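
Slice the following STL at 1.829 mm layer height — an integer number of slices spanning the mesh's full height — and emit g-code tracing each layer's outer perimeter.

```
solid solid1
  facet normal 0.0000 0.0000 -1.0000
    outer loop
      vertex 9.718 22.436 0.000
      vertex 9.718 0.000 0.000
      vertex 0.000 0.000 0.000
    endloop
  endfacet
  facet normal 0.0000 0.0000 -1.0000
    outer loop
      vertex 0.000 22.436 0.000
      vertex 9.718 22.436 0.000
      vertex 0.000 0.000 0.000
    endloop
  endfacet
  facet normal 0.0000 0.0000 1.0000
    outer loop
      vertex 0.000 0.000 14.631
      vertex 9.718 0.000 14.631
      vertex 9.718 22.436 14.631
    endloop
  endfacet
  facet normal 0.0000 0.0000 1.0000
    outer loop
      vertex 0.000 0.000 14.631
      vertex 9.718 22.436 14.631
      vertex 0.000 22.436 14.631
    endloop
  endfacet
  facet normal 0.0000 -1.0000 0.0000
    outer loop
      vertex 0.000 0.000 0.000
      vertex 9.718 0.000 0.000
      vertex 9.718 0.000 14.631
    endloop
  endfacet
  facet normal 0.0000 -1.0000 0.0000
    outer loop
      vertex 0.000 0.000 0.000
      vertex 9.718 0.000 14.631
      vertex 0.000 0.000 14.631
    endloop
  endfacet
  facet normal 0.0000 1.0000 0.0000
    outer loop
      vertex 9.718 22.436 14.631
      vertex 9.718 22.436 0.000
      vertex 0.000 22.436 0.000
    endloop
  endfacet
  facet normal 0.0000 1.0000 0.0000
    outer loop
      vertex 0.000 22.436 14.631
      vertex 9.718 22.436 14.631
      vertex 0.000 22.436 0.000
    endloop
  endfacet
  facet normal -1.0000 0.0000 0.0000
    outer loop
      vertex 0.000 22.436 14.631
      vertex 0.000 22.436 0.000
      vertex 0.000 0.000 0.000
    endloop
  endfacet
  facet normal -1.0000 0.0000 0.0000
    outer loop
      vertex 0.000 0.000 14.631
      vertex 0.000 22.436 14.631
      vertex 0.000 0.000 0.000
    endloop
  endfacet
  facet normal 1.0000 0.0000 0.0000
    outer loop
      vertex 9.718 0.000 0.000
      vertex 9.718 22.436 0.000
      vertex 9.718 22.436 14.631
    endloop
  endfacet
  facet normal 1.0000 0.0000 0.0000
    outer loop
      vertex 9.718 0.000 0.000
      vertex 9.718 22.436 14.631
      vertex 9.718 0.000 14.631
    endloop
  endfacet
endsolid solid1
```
; perimeter-only toolpath
G21 ; units = mm
G90 ; absolute positioning
G28 ; home
; layer 1
G0 Z1.829
G0 X0.000 Y0.000
G1 X9.718 Y0.000
G1 X9.718 Y22.436
G1 X0.000 Y22.436
G1 X0.000 Y0.000
; layer 2
G0 Z3.658
G0 X0.000 Y0.000
G1 X9.718 Y0.000
G1 X9.718 Y22.436
G1 X0.000 Y22.436
G1 X0.000 Y0.000
; layer 3
G0 Z5.487
G0 X0.000 Y0.000
G1 X9.718 Y0.000
G1 X9.718 Y22.436
G1 X0.000 Y22.436
G1 X0.000 Y0.000
; layer 4
G0 Z7.316
G0 X0.000 Y0.000
G1 X9.718 Y0.000
G1 X9.718 Y22.436
G1 X0.000 Y22.436
G1 X0.000 Y0.000
; layer 5
G0 Z9.144
G0 X0.000 Y0.000
G1 X9.718 Y0.000
G1 X9.718 Y22.436
G1 X0.000 Y22.436
G1 X0.000 Y0.000
; layer 6
G0 Z10.973
G0 X0.000 Y0.000
G1 X9.718 Y0.000
G1 X9.718 Y22.436
G1 X0.000 Y22.436
G1 X0.000 Y0.000
; layer 7
G0 Z12.802
G0 X0.000 Y0.000
G1 X9.718 Y0.000
G1 X9.718 Y22.436
G1 X0.000 Y22.436
G1 X0.000 Y0.000
; layer 8
G0 Z14.631
G0 X0.000 Y0.000
G1 X9.718 Y0.000
G1 X9.718 Y22.436
G1 X0.000 Y22.436
G1 X0.000 Y0.000
M2 ; end

The solid is a rectangular box, roughly 9.72 × 22.4 mm footprint and 14.6 mm tall. Slicing at Δz = 1.829 mm — 8 equal slices spanning the solid's height, so layer i sits at z = i·h/8 — gives 8 non-empty perimeters. Each is a 4-segment closed polygon; G0 lifts to the layer z and rapids to the start vertex, then G1 traces the edges.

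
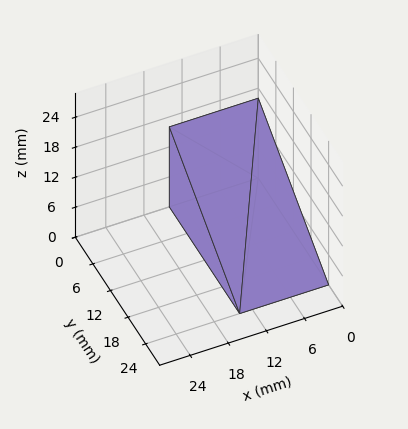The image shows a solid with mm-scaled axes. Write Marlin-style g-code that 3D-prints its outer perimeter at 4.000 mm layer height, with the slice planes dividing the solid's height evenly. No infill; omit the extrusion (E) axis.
Reading the render: the shape is a wedge (ramp): 14 × 24 mm base, rising to 16 mm along the y=0 edge and sloping linearly to z=0 at y=24 (dimensions read to the nearest mm from the axis ticks). For the g-code, the solid's height is divided into equal slices at the stated Δz and each level perimeter traced with G1 moves after a G0 lift.

; perimeter-only toolpath
G21 ; units = mm
G90 ; absolute positioning
G28 ; home
; layer 1
G0 Z4.000
G0 X0.000 Y0.000
G1 X14.000 Y0.000
G1 X14.000 Y18.000
G1 X0.000 Y18.000
G1 X0.000 Y0.000
; layer 2
G0 Z8.000
G0 X0.000 Y0.000
G1 X14.000 Y0.000
G1 X14.000 Y12.000
G1 X0.000 Y12.000
G1 X0.000 Y0.000
; layer 3
G0 Z12.000
G0 X0.000 Y0.000
G1 X14.000 Y0.000
G1 X14.000 Y6.000
G1 X0.000 Y6.000
G1 X0.000 Y0.000
M2 ; end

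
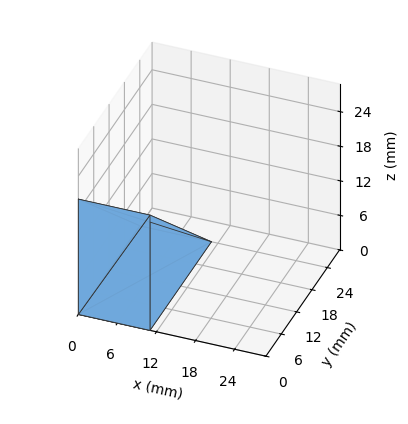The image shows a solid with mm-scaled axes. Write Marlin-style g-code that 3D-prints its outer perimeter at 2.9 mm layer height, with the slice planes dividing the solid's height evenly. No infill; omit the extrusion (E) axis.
Reading the render: the shape is a wedge (ramp): 11 × 24 mm base, rising to 20 mm along the y=0 edge and sloping linearly to z=0 at y=24 (dimensions read to the nearest mm from the axis ticks). For the g-code, the solid's height is divided into equal slices at the stated Δz and each level perimeter traced with G1 moves after a G0 lift.

; perimeter-only toolpath
G21 ; units = mm
G90 ; absolute positioning
G28 ; home
; layer 1
G0 Z2.9
G0 X0.0 Y0.0
G1 X11.0 Y0.0
G1 X11.0 Y20.6
G1 X0.0 Y20.6
G1 X0.0 Y0.0
; layer 2
G0 Z5.7
G0 X0.0 Y0.0
G1 X11.0 Y0.0
G1 X11.0 Y17.1
G1 X0.0 Y17.1
G1 X0.0 Y0.0
; layer 3
G0 Z8.6
G0 X0.0 Y0.0
G1 X11.0 Y0.0
G1 X11.0 Y13.7
G1 X0.0 Y13.7
G1 X0.0 Y0.0
; layer 4
G0 Z11.4
G0 X0.0 Y0.0
G1 X11.0 Y0.0
G1 X11.0 Y10.3
G1 X0.0 Y10.3
G1 X0.0 Y0.0
; layer 5
G0 Z14.3
G0 X0.0 Y0.0
G1 X11.0 Y0.0
G1 X11.0 Y6.9
G1 X0.0 Y6.9
G1 X0.0 Y0.0
; layer 6
G0 Z17.1
G0 X0.0 Y0.0
G1 X11.0 Y0.0
G1 X11.0 Y3.4
G1 X0.0 Y3.4
G1 X0.0 Y0.0
M2 ; end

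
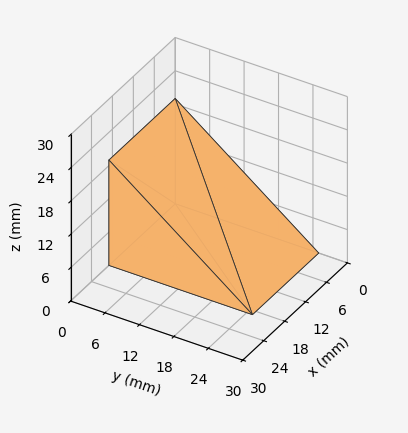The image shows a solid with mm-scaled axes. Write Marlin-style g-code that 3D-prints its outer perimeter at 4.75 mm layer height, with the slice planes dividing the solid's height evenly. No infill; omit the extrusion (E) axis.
Reading the render: the shape is a wedge (ramp): 19 × 25 mm base, rising to 19 mm along the y=0 edge and sloping linearly to z=0 at y=25 (dimensions read to the nearest mm from the axis ticks). For the g-code, the solid's height is divided into equal slices at the stated Δz and each level perimeter traced with G1 moves after a G0 lift.

; perimeter-only toolpath
G21 ; units = mm
G90 ; absolute positioning
G28 ; home
; layer 1
G0 Z4.75
G0 X0.00 Y0.00
G1 X19.00 Y0.00
G1 X19.00 Y18.75
G1 X0.00 Y18.75
G1 X0.00 Y0.00
; layer 2
G0 Z9.50
G0 X0.00 Y0.00
G1 X19.00 Y0.00
G1 X19.00 Y12.50
G1 X0.00 Y12.50
G1 X0.00 Y0.00
; layer 3
G0 Z14.25
G0 X0.00 Y0.00
G1 X19.00 Y0.00
G1 X19.00 Y6.25
G1 X0.00 Y6.25
G1 X0.00 Y0.00
M2 ; end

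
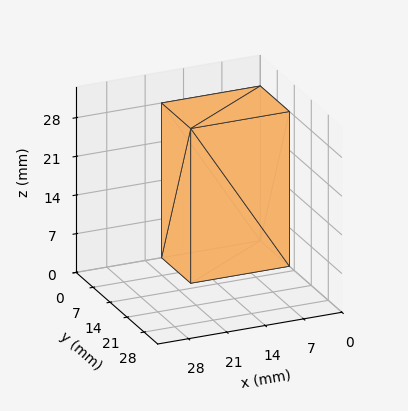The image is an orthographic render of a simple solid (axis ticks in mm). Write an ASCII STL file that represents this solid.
Reading the render: the shape is a rectangular box, roughly 18 × 12 mm footprint and 28 mm tall (dimensions read to the nearest mm from the axis ticks). For the STL, each face is triangulated and given an outward normal.

solid part
  facet normal 0.0000 0.0000 -1.0000
    outer loop
      vertex 18.000 12.000 0.000
      vertex 18.000 0.000 0.000
      vertex 0.000 0.000 0.000
    endloop
  endfacet
  facet normal 0.0000 0.0000 -1.0000
    outer loop
      vertex 0.000 12.000 0.000
      vertex 18.000 12.000 0.000
      vertex 0.000 0.000 0.000
    endloop
  endfacet
  facet normal 0.0000 0.0000 1.0000
    outer loop
      vertex 0.000 0.000 28.000
      vertex 18.000 0.000 28.000
      vertex 18.000 12.000 28.000
    endloop
  endfacet
  facet normal 0.0000 0.0000 1.0000
    outer loop
      vertex 0.000 0.000 28.000
      vertex 18.000 12.000 28.000
      vertex 0.000 12.000 28.000
    endloop
  endfacet
  facet normal 0.0000 -1.0000 0.0000
    outer loop
      vertex 0.000 0.000 0.000
      vertex 18.000 0.000 0.000
      vertex 18.000 0.000 28.000
    endloop
  endfacet
  facet normal 0.0000 -1.0000 0.0000
    outer loop
      vertex 0.000 0.000 0.000
      vertex 18.000 0.000 28.000
      vertex 0.000 0.000 28.000
    endloop
  endfacet
  facet normal 0.0000 1.0000 0.0000
    outer loop
      vertex 18.000 12.000 28.000
      vertex 18.000 12.000 0.000
      vertex 0.000 12.000 0.000
    endloop
  endfacet
  facet normal 0.0000 1.0000 0.0000
    outer loop
      vertex 0.000 12.000 28.000
      vertex 18.000 12.000 28.000
      vertex 0.000 12.000 0.000
    endloop
  endfacet
  facet normal -1.0000 0.0000 0.0000
    outer loop
      vertex 0.000 12.000 28.000
      vertex 0.000 12.000 0.000
      vertex 0.000 0.000 0.000
    endloop
  endfacet
  facet normal -1.0000 0.0000 0.0000
    outer loop
      vertex 0.000 0.000 28.000
      vertex 0.000 12.000 28.000
      vertex 0.000 0.000 0.000
    endloop
  endfacet
  facet normal 1.0000 0.0000 0.0000
    outer loop
      vertex 18.000 0.000 0.000
      vertex 18.000 12.000 0.000
      vertex 18.000 12.000 28.000
    endloop
  endfacet
  facet normal 1.0000 0.0000 0.0000
    outer loop
      vertex 18.000 0.000 0.000
      vertex 18.000 12.000 28.000
      vertex 18.000 0.000 28.000
    endloop
  endfacet
endsolid part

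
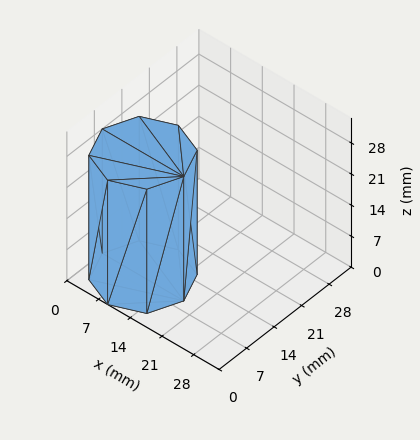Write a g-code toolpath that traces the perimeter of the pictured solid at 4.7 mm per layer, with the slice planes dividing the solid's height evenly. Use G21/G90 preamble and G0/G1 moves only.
Reading the render: the shape is a regular 8-sided prism (a cylinder approximated with 8 flat sides), circumscribed radius ≈ 9 mm, height ≈ 28 mm (dimensions read to the nearest mm from the axis ticks). For the g-code, the solid's height is divided into equal slices at the stated Δz and each level perimeter traced with G1 moves after a G0 lift.

; perimeter-only toolpath
G21 ; units = mm
G90 ; absolute positioning
G28 ; home
; layer 1
G0 Z4.7
G0 X18.0 Y9.0
G1 X15.4 Y15.4
G1 X9.0 Y18.0
G1 X2.6 Y15.4
G1 X0.0 Y9.0
G1 X2.6 Y2.6
G1 X9.0 Y0.0
G1 X15.4 Y2.6
G1 X18.0 Y9.0
; layer 2
G0 Z9.3
G0 X18.0 Y9.0
G1 X15.4 Y15.4
G1 X9.0 Y18.0
G1 X2.6 Y15.4
G1 X0.0 Y9.0
G1 X2.6 Y2.6
G1 X9.0 Y0.0
G1 X15.4 Y2.6
G1 X18.0 Y9.0
; layer 3
G0 Z14.0
G0 X18.0 Y9.0
G1 X15.4 Y15.4
G1 X9.0 Y18.0
G1 X2.6 Y15.4
G1 X0.0 Y9.0
G1 X2.6 Y2.6
G1 X9.0 Y0.0
G1 X15.4 Y2.6
G1 X18.0 Y9.0
; layer 4
G0 Z18.7
G0 X18.0 Y9.0
G1 X15.4 Y15.4
G1 X9.0 Y18.0
G1 X2.6 Y15.4
G1 X0.0 Y9.0
G1 X2.6 Y2.6
G1 X9.0 Y0.0
G1 X15.4 Y2.6
G1 X18.0 Y9.0
; layer 5
G0 Z23.3
G0 X18.0 Y9.0
G1 X15.4 Y15.4
G1 X9.0 Y18.0
G1 X2.6 Y15.4
G1 X0.0 Y9.0
G1 X2.6 Y2.6
G1 X9.0 Y0.0
G1 X15.4 Y2.6
G1 X18.0 Y9.0
; layer 6
G0 Z28.0
G0 X18.0 Y9.0
G1 X15.4 Y15.4
G1 X9.0 Y18.0
G1 X2.6 Y15.4
G1 X0.0 Y9.0
G1 X2.6 Y2.6
G1 X9.0 Y0.0
G1 X15.4 Y2.6
G1 X18.0 Y9.0
M2 ; end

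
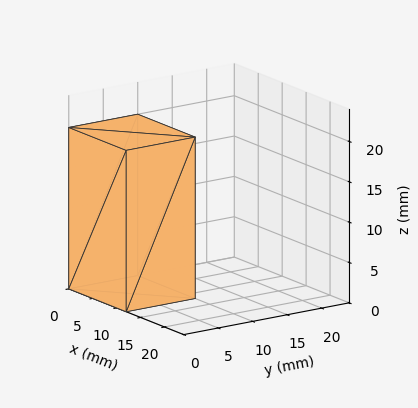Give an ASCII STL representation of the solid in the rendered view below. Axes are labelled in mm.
Reading the render: the shape is a rectangular box, roughly 12 × 10 mm footprint and 20 mm tall (dimensions read to the nearest mm from the axis ticks). For the STL, each face is triangulated and given an outward normal.

solid part
  facet normal 0.0000 0.0000 -1.0000
    outer loop
      vertex 12.0 10.0 0.0
      vertex 12.0 0.0 0.0
      vertex 0.0 0.0 0.0
    endloop
  endfacet
  facet normal 0.0000 0.0000 -1.0000
    outer loop
      vertex 0.0 10.0 0.0
      vertex 12.0 10.0 0.0
      vertex 0.0 0.0 0.0
    endloop
  endfacet
  facet normal 0.0000 0.0000 1.0000
    outer loop
      vertex 0.0 0.0 20.0
      vertex 12.0 0.0 20.0
      vertex 12.0 10.0 20.0
    endloop
  endfacet
  facet normal 0.0000 0.0000 1.0000
    outer loop
      vertex 0.0 0.0 20.0
      vertex 12.0 10.0 20.0
      vertex 0.0 10.0 20.0
    endloop
  endfacet
  facet normal 0.0000 -1.0000 0.0000
    outer loop
      vertex 0.0 0.0 0.0
      vertex 12.0 0.0 0.0
      vertex 12.0 0.0 20.0
    endloop
  endfacet
  facet normal 0.0000 -1.0000 0.0000
    outer loop
      vertex 0.0 0.0 0.0
      vertex 12.0 0.0 20.0
      vertex 0.0 0.0 20.0
    endloop
  endfacet
  facet normal 0.0000 1.0000 0.0000
    outer loop
      vertex 12.0 10.0 20.0
      vertex 12.0 10.0 0.0
      vertex 0.0 10.0 0.0
    endloop
  endfacet
  facet normal 0.0000 1.0000 0.0000
    outer loop
      vertex 0.0 10.0 20.0
      vertex 12.0 10.0 20.0
      vertex 0.0 10.0 0.0
    endloop
  endfacet
  facet normal -1.0000 0.0000 0.0000
    outer loop
      vertex 0.0 10.0 20.0
      vertex 0.0 10.0 0.0
      vertex 0.0 0.0 0.0
    endloop
  endfacet
  facet normal -1.0000 0.0000 0.0000
    outer loop
      vertex 0.0 0.0 20.0
      vertex 0.0 10.0 20.0
      vertex 0.0 0.0 0.0
    endloop
  endfacet
  facet normal 1.0000 0.0000 0.0000
    outer loop
      vertex 12.0 0.0 0.0
      vertex 12.0 10.0 0.0
      vertex 12.0 10.0 20.0
    endloop
  endfacet
  facet normal 1.0000 0.0000 0.0000
    outer loop
      vertex 12.0 0.0 0.0
      vertex 12.0 10.0 20.0
      vertex 12.0 0.0 20.0
    endloop
  endfacet
endsolid part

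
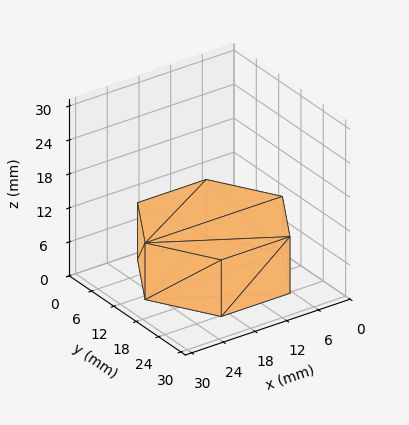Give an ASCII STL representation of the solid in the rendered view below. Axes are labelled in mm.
Reading the render: the shape is a regular 6-sided prism (a cylinder approximated with 6 flat sides), circumscribed radius ≈ 13 mm, height ≈ 10 mm (dimensions read to the nearest mm from the axis ticks). For the STL, each face is triangulated and given an outward normal.

solid part
  facet normal 0.0000 0.0000 -1.0000
    outer loop
      vertex 6.50 24.26 0.00
      vertex 19.50 24.26 0.00
      vertex 26.00 13.00 0.00
    endloop
  endfacet
  facet normal 0.0000 0.0000 -1.0000
    outer loop
      vertex 0.00 13.00 0.00
      vertex 6.50 24.26 0.00
      vertex 26.00 13.00 0.00
    endloop
  endfacet
  facet normal 0.0000 0.0000 -1.0000
    outer loop
      vertex 6.50 1.74 0.00
      vertex 0.00 13.00 0.00
      vertex 26.00 13.00 0.00
    endloop
  endfacet
  facet normal 0.0000 0.0000 -1.0000
    outer loop
      vertex 19.50 1.74 0.00
      vertex 6.50 1.74 0.00
      vertex 26.00 13.00 0.00
    endloop
  endfacet
  facet normal 0.0000 0.0000 1.0000
    outer loop
      vertex 26.00 13.00 10.00
      vertex 19.50 24.26 10.00
      vertex 6.50 24.26 10.00
    endloop
  endfacet
  facet normal 0.0000 0.0000 1.0000
    outer loop
      vertex 26.00 13.00 10.00
      vertex 6.50 24.26 10.00
      vertex 0.00 13.00 10.00
    endloop
  endfacet
  facet normal 0.0000 0.0000 1.0000
    outer loop
      vertex 26.00 13.00 10.00
      vertex 0.00 13.00 10.00
      vertex 6.50 1.74 10.00
    endloop
  endfacet
  facet normal 0.0000 0.0000 1.0000
    outer loop
      vertex 26.00 13.00 10.00
      vertex 6.50 1.74 10.00
      vertex 19.50 1.74 10.00
    endloop
  endfacet
  facet normal 0.8661 0.4999 0.0000
    outer loop
      vertex 26.00 13.00 0.00
      vertex 19.50 24.26 0.00
      vertex 19.50 24.26 10.00
    endloop
  endfacet
  facet normal 0.8661 0.4999 0.0000
    outer loop
      vertex 26.00 13.00 0.00
      vertex 19.50 24.26 10.00
      vertex 26.00 13.00 10.00
    endloop
  endfacet
  facet normal 0.0000 1.0000 0.0000
    outer loop
      vertex 19.50 24.26 0.00
      vertex 6.50 24.26 0.00
      vertex 6.50 24.26 10.00
    endloop
  endfacet
  facet normal 0.0000 1.0000 0.0000
    outer loop
      vertex 19.50 24.26 0.00
      vertex 6.50 24.26 10.00
      vertex 19.50 24.26 10.00
    endloop
  endfacet
  facet normal -0.8661 0.4999 0.0000
    outer loop
      vertex 6.50 24.26 0.00
      vertex 0.00 13.00 0.00
      vertex 0.00 13.00 10.00
    endloop
  endfacet
  facet normal -0.8661 0.4999 0.0000
    outer loop
      vertex 6.50 24.26 0.00
      vertex 0.00 13.00 10.00
      vertex 6.50 24.26 10.00
    endloop
  endfacet
  facet normal -0.8661 -0.4999 0.0000
    outer loop
      vertex 0.00 13.00 0.00
      vertex 6.50 1.74 0.00
      vertex 6.50 1.74 10.00
    endloop
  endfacet
  facet normal -0.8661 -0.4999 0.0000
    outer loop
      vertex 0.00 13.00 0.00
      vertex 6.50 1.74 10.00
      vertex 0.00 13.00 10.00
    endloop
  endfacet
  facet normal 0.0000 -1.0000 0.0000
    outer loop
      vertex 6.50 1.74 0.00
      vertex 19.50 1.74 0.00
      vertex 19.50 1.74 10.00
    endloop
  endfacet
  facet normal 0.0000 -1.0000 0.0000
    outer loop
      vertex 6.50 1.74 0.00
      vertex 19.50 1.74 10.00
      vertex 6.50 1.74 10.00
    endloop
  endfacet
  facet normal 0.8661 -0.4999 0.0000
    outer loop
      vertex 19.50 1.74 0.00
      vertex 26.00 13.00 0.00
      vertex 26.00 13.00 10.00
    endloop
  endfacet
  facet normal 0.8661 -0.4999 0.0000
    outer loop
      vertex 19.50 1.74 0.00
      vertex 26.00 13.00 10.00
      vertex 19.50 1.74 10.00
    endloop
  endfacet
endsolid part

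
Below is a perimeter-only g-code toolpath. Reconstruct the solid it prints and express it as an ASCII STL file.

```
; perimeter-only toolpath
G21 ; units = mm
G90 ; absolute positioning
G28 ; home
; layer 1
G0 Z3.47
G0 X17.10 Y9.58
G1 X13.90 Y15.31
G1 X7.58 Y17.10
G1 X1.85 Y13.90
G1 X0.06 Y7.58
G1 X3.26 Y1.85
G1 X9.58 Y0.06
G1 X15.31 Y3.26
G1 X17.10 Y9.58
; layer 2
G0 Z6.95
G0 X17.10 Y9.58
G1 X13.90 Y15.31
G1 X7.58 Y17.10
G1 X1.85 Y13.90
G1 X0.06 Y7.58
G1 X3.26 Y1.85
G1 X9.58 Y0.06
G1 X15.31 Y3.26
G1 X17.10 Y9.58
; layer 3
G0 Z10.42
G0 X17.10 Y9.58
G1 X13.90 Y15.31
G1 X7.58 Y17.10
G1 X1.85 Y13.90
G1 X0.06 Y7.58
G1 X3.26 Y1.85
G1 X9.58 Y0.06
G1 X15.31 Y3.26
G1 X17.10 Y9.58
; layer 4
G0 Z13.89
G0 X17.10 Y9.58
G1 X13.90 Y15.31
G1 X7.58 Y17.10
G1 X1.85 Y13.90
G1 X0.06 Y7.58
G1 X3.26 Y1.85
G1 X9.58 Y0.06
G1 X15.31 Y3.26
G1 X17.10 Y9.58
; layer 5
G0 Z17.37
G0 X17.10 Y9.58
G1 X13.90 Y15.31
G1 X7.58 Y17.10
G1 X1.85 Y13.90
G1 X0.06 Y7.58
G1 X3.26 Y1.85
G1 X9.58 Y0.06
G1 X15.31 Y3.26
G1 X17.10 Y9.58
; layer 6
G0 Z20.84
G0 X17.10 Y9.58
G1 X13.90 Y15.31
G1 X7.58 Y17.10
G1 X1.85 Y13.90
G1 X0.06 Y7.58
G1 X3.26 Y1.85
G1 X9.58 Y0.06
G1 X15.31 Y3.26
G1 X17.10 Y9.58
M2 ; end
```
solid part
  facet normal 0.0000 0.0000 -1.0000
    outer loop
      vertex 7.58 17.10 0.00
      vertex 13.90 15.31 0.00
      vertex 17.10 9.58 0.00
    endloop
  endfacet
  facet normal 0.0000 0.0000 -1.0000
    outer loop
      vertex 1.85 13.90 0.00
      vertex 7.58 17.10 0.00
      vertex 17.10 9.58 0.00
    endloop
  endfacet
  facet normal 0.0000 0.0000 -1.0000
    outer loop
      vertex 0.06 7.58 0.00
      vertex 1.85 13.90 0.00
      vertex 17.10 9.58 0.00
    endloop
  endfacet
  facet normal 0.0000 0.0000 -1.0000
    outer loop
      vertex 3.26 1.85 0.00
      vertex 0.06 7.58 0.00
      vertex 17.10 9.58 0.00
    endloop
  endfacet
  facet normal 0.0000 0.0000 -1.0000
    outer loop
      vertex 9.58 0.06 0.00
      vertex 3.26 1.85 0.00
      vertex 17.10 9.58 0.00
    endloop
  endfacet
  facet normal 0.0000 0.0000 -1.0000
    outer loop
      vertex 15.31 3.26 0.00
      vertex 9.58 0.06 0.00
      vertex 17.10 9.58 0.00
    endloop
  endfacet
  facet normal 0.0000 0.0000 1.0000
    outer loop
      vertex 17.10 9.58 20.84
      vertex 13.90 15.31 20.84
      vertex 7.58 17.10 20.84
    endloop
  endfacet
  facet normal 0.0000 0.0000 1.0000
    outer loop
      vertex 17.10 9.58 20.84
      vertex 7.58 17.10 20.84
      vertex 1.85 13.90 20.84
    endloop
  endfacet
  facet normal 0.0000 0.0000 1.0000
    outer loop
      vertex 17.10 9.58 20.84
      vertex 1.85 13.90 20.84
      vertex 0.06 7.58 20.84
    endloop
  endfacet
  facet normal 0.0000 0.0000 1.0000
    outer loop
      vertex 17.10 9.58 20.84
      vertex 0.06 7.58 20.84
      vertex 3.26 1.85 20.84
    endloop
  endfacet
  facet normal 0.0000 0.0000 1.0000
    outer loop
      vertex 17.10 9.58 20.84
      vertex 3.26 1.85 20.84
      vertex 9.58 0.06 20.84
    endloop
  endfacet
  facet normal 0.0000 0.0000 1.0000
    outer loop
      vertex 17.10 9.58 20.84
      vertex 9.58 0.06 20.84
      vertex 15.31 3.26 20.84
    endloop
  endfacet
  facet normal 0.8731 0.4876 0.0000
    outer loop
      vertex 17.10 9.58 0.00
      vertex 13.90 15.31 0.00
      vertex 13.90 15.31 20.84
    endloop
  endfacet
  facet normal 0.8731 0.4876 0.0000
    outer loop
      vertex 17.10 9.58 0.00
      vertex 13.90 15.31 20.84
      vertex 17.10 9.58 20.84
    endloop
  endfacet
  facet normal 0.2725 0.9622 0.0000
    outer loop
      vertex 13.90 15.31 0.00
      vertex 7.58 17.10 0.00
      vertex 7.58 17.10 20.84
    endloop
  endfacet
  facet normal 0.2725 0.9622 0.0000
    outer loop
      vertex 13.90 15.31 0.00
      vertex 7.58 17.10 20.84
      vertex 13.90 15.31 20.84
    endloop
  endfacet
  facet normal -0.4876 0.8731 0.0000
    outer loop
      vertex 7.58 17.10 0.00
      vertex 1.85 13.90 0.00
      vertex 1.85 13.90 20.84
    endloop
  endfacet
  facet normal -0.4876 0.8731 0.0000
    outer loop
      vertex 7.58 17.10 0.00
      vertex 1.85 13.90 20.84
      vertex 7.58 17.10 20.84
    endloop
  endfacet
  facet normal -0.9622 0.2725 0.0000
    outer loop
      vertex 1.85 13.90 0.00
      vertex 0.06 7.58 0.00
      vertex 0.06 7.58 20.84
    endloop
  endfacet
  facet normal -0.9622 0.2725 0.0000
    outer loop
      vertex 1.85 13.90 0.00
      vertex 0.06 7.58 20.84
      vertex 1.85 13.90 20.84
    endloop
  endfacet
  facet normal -0.8731 -0.4876 0.0000
    outer loop
      vertex 0.06 7.58 0.00
      vertex 3.26 1.85 0.00
      vertex 3.26 1.85 20.84
    endloop
  endfacet
  facet normal -0.8731 -0.4876 0.0000
    outer loop
      vertex 0.06 7.58 0.00
      vertex 3.26 1.85 20.84
      vertex 0.06 7.58 20.84
    endloop
  endfacet
  facet normal -0.2725 -0.9622 0.0000
    outer loop
      vertex 3.26 1.85 0.00
      vertex 9.58 0.06 0.00
      vertex 9.58 0.06 20.84
    endloop
  endfacet
  facet normal -0.2725 -0.9622 0.0000
    outer loop
      vertex 3.26 1.85 0.00
      vertex 9.58 0.06 20.84
      vertex 3.26 1.85 20.84
    endloop
  endfacet
  facet normal 0.4876 -0.8731 0.0000
    outer loop
      vertex 9.58 0.06 0.00
      vertex 15.31 3.26 0.00
      vertex 15.31 3.26 20.84
    endloop
  endfacet
  facet normal 0.4876 -0.8731 0.0000
    outer loop
      vertex 9.58 0.06 0.00
      vertex 15.31 3.26 20.84
      vertex 9.58 0.06 20.84
    endloop
  endfacet
  facet normal 0.9622 -0.2725 0.0000
    outer loop
      vertex 15.31 3.26 0.00
      vertex 17.10 9.58 0.00
      vertex 17.10 9.58 20.84
    endloop
  endfacet
  facet normal 0.9622 -0.2725 0.0000
    outer loop
      vertex 15.31 3.26 0.00
      vertex 17.10 9.58 20.84
      vertex 15.31 3.26 20.84
    endloop
  endfacet
endsolid part

The G0 Z moves step by Δz≈3.47 mm. Every layer's G1 loop is the same polygon, so the solid is a straight extrusion of it from z=0 to z≈20.8. Closing with flat bottom and top caps and triangulating gives 28 facets — a regular 8-sided prism (a cylinder approximated with 8 flat sides), circumscribed radius ≈ 8.58 mm, height ≈ 20.8 mm.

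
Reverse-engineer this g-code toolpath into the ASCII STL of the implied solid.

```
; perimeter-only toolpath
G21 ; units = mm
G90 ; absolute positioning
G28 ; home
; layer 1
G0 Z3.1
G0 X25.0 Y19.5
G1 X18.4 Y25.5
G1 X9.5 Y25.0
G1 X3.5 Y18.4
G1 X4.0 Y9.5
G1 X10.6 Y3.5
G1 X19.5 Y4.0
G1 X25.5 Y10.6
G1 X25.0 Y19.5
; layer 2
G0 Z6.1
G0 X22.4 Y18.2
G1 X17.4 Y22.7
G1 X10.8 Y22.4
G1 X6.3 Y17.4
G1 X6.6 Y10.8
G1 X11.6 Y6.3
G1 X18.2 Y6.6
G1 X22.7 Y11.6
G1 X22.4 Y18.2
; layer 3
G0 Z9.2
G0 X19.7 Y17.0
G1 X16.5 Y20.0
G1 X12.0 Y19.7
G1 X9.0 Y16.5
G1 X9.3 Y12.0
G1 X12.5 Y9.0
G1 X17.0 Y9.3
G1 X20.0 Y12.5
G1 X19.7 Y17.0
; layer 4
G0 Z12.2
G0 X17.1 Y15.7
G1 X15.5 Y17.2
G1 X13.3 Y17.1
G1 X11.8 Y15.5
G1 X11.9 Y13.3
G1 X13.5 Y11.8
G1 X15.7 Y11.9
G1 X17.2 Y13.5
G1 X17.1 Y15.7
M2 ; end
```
solid part
  facet normal 0.0000 0.0000 -1.0000
    outer loop
      vertex 8.3 27.6 0.0
      vertex 19.4 28.2 0.0
      vertex 27.6 20.7 0.0
    endloop
  endfacet
  facet normal 0.0000 0.0000 -1.0000
    outer loop
      vertex 0.8 19.4 0.0
      vertex 8.3 27.6 0.0
      vertex 27.6 20.7 0.0
    endloop
  endfacet
  facet normal 0.0000 0.0000 -1.0000
    outer loop
      vertex 1.4 8.3 0.0
      vertex 0.8 19.4 0.0
      vertex 27.6 20.7 0.0
    endloop
  endfacet
  facet normal 0.0000 0.0000 -1.0000
    outer loop
      vertex 9.6 0.8 0.0
      vertex 1.4 8.3 0.0
      vertex 27.6 20.7 0.0
    endloop
  endfacet
  facet normal 0.0000 0.0000 -1.0000
    outer loop
      vertex 20.7 1.4 0.0
      vertex 9.6 0.8 0.0
      vertex 27.6 20.7 0.0
    endloop
  endfacet
  facet normal 0.0000 0.0000 -1.0000
    outer loop
      vertex 28.2 9.6 0.0
      vertex 20.7 1.4 0.0
      vertex 27.6 20.7 0.0
    endloop
  endfacet
  facet normal 0.5074 0.5548 0.6593
    outer loop
      vertex 27.6 20.7 0.0
      vertex 19.4 28.2 0.0
      vertex 14.5 14.5 15.3
    endloop
  endfacet
  facet normal -0.0406 0.7508 0.6593
    outer loop
      vertex 19.4 28.2 0.0
      vertex 8.3 27.6 0.0
      vertex 14.5 14.5 15.3
    endloop
  endfacet
  facet normal -0.5548 0.5074 0.6593
    outer loop
      vertex 8.3 27.6 0.0
      vertex 0.8 19.4 0.0
      vertex 14.5 14.5 15.3
    endloop
  endfacet
  facet normal -0.7508 -0.0406 0.6593
    outer loop
      vertex 0.8 19.4 0.0
      vertex 1.4 8.3 0.0
      vertex 14.5 14.5 15.3
    endloop
  endfacet
  facet normal -0.5074 -0.5548 0.6593
    outer loop
      vertex 1.4 8.3 0.0
      vertex 9.6 0.8 0.0
      vertex 14.5 14.5 15.3
    endloop
  endfacet
  facet normal 0.0406 -0.7508 0.6593
    outer loop
      vertex 9.6 0.8 0.0
      vertex 20.7 1.4 0.0
      vertex 14.5 14.5 15.3
    endloop
  endfacet
  facet normal 0.5548 -0.5074 0.6593
    outer loop
      vertex 20.7 1.4 0.0
      vertex 28.2 9.6 0.0
      vertex 14.5 14.5 15.3
    endloop
  endfacet
  facet normal 0.7508 0.0406 0.6593
    outer loop
      vertex 28.2 9.6 0.0
      vertex 27.6 20.7 0.0
      vertex 14.5 14.5 15.3
    endloop
  endfacet
endsolid part

The G0 Z moves step by Δz≈3.1 mm. The G1 loops shrink linearly with z, so the solid tapers from its base footprint up to z≈15.3. Closing with a flat bottom cap and the tapered top and triangulating gives 14 facets — a regular 8-sided pyramid, base circumscribed radius ≈ 14.5 mm, apex at z ≈ 15.3 mm.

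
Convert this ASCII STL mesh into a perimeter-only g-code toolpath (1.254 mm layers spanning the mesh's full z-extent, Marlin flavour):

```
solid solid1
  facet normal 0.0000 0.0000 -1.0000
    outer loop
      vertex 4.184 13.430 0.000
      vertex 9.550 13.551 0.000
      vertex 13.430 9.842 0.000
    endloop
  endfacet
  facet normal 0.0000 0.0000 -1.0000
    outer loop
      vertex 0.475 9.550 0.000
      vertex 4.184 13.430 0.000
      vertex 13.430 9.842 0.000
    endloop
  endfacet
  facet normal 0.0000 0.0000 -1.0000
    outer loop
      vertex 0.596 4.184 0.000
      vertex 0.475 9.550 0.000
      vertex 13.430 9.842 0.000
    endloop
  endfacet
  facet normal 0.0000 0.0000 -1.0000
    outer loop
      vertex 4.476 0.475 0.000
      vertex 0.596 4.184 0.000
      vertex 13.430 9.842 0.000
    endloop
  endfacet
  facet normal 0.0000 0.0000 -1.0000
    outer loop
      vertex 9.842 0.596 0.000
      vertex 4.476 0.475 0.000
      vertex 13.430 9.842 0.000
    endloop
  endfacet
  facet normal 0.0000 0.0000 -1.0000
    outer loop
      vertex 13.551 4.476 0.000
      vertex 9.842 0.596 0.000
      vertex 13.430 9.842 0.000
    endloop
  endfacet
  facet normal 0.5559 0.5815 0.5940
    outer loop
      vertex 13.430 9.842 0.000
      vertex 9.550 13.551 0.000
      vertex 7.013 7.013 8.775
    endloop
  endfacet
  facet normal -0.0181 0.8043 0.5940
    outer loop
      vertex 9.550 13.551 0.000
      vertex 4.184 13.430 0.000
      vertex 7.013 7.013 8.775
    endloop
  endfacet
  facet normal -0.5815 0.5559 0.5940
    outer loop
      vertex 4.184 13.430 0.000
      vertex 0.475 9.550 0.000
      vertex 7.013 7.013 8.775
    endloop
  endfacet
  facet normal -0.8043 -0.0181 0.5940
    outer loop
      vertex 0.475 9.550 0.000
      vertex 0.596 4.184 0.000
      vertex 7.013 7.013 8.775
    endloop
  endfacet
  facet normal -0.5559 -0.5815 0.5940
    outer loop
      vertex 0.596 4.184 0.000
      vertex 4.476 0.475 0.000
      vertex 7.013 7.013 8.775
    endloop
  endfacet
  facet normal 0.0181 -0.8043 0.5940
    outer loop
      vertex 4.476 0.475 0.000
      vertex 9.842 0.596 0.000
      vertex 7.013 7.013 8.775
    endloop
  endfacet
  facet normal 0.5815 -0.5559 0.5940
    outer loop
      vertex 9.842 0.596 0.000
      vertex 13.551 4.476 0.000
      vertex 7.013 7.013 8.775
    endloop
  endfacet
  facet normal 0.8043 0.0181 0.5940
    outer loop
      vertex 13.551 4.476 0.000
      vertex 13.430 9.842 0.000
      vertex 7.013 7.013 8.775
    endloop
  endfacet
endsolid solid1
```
; perimeter-only toolpath
G21 ; units = mm
G90 ; absolute positioning
G28 ; home
; layer 1
G0 Z1.254
G0 X12.513 Y9.438
G1 X9.188 Y12.617
G1 X4.588 Y12.513
G1 X1.409 Y9.188
G1 X1.513 Y4.588
G1 X4.838 Y1.409
G1 X9.438 Y1.513
G1 X12.617 Y4.838
G1 X12.513 Y9.438
; layer 2
G0 Z2.507
G0 X11.597 Y9.034
G1 X8.825 Y11.683
G1 X4.992 Y11.597
G1 X2.343 Y8.825
G1 X2.429 Y4.992
G1 X5.201 Y2.343
G1 X9.034 Y2.429
G1 X11.683 Y5.201
G1 X11.597 Y9.034
; layer 3
G0 Z3.761
G0 X10.680 Y8.630
G1 X8.463 Y10.749
G1 X5.396 Y10.680
G1 X3.277 Y8.463
G1 X3.346 Y5.396
G1 X5.563 Y3.277
G1 X8.630 Y3.346
G1 X10.749 Y5.563
G1 X10.680 Y8.630
; layer 4
G0 Z5.014
G0 X9.763 Y8.225
G1 X8.100 Y9.815
G1 X5.801 Y9.763
G1 X4.211 Y8.100
G1 X4.263 Y5.801
G1 X5.926 Y4.211
G1 X8.225 Y4.263
G1 X9.815 Y5.926
G1 X9.763 Y8.225
; layer 5
G0 Z6.268
G0 X8.846 Y7.821
G1 X7.738 Y8.881
G1 X6.205 Y8.846
G1 X5.145 Y7.738
G1 X5.180 Y6.205
G1 X6.288 Y5.145
G1 X7.821 Y5.180
G1 X8.881 Y6.288
G1 X8.846 Y7.821
; layer 6
G0 Z7.521
G0 X7.930 Y7.417
G1 X7.375 Y7.947
G1 X6.609 Y7.930
G1 X6.079 Y7.375
G1 X6.096 Y6.609
G1 X6.651 Y6.079
G1 X7.417 Y6.096
G1 X7.947 Y6.651
G1 X7.930 Y7.417
M2 ; end

The solid is a regular 8-sided pyramid, base circumscribed radius ≈ 7.01 mm, apex at z ≈ 8.78 mm. Slicing at Δz = 1.254 mm — 7 equal slices spanning the solid's height, so layer i sits at z = i·h/7 — gives 6 non-empty perimeters. Each is a 8-segment closed polygon; G0 lifts to the layer z and rapids to the start vertex, then G1 traces the edges. The cross-section shrinks linearly with z (the slice at the apex is degenerate and omitted).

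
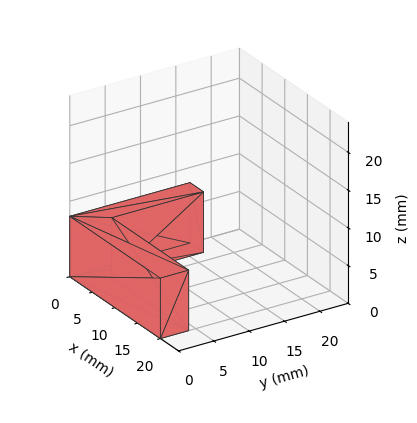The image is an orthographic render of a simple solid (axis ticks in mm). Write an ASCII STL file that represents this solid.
Reading the render: the shape is an L-shaped prism: outer 20 × 17 mm, arm thicknesses ≈ 4 mm (horizontal) and 3 mm (vertical), extruded 8 mm in z (dimensions read to the nearest mm from the axis ticks). For the STL, each face is triangulated and given an outward normal.

solid part
  facet normal 0.0000 0.0000 -1.0000
    outer loop
      vertex 20.000 4.000 0.000
      vertex 20.000 0.000 0.000
      vertex 0.000 0.000 0.000
    endloop
  endfacet
  facet normal 0.0000 0.0000 -1.0000
    outer loop
      vertex 3.000 4.000 0.000
      vertex 20.000 4.000 0.000
      vertex 0.000 0.000 0.000
    endloop
  endfacet
  facet normal 0.0000 0.0000 -1.0000
    outer loop
      vertex 3.000 17.000 0.000
      vertex 3.000 4.000 0.000
      vertex 0.000 0.000 0.000
    endloop
  endfacet
  facet normal 0.0000 0.0000 -1.0000
    outer loop
      vertex 0.000 17.000 0.000
      vertex 3.000 17.000 0.000
      vertex 0.000 0.000 0.000
    endloop
  endfacet
  facet normal 0.0000 0.0000 1.0000
    outer loop
      vertex 0.000 0.000 8.000
      vertex 20.000 0.000 8.000
      vertex 20.000 4.000 8.000
    endloop
  endfacet
  facet normal 0.0000 0.0000 1.0000
    outer loop
      vertex 0.000 0.000 8.000
      vertex 20.000 4.000 8.000
      vertex 3.000 4.000 8.000
    endloop
  endfacet
  facet normal 0.0000 0.0000 1.0000
    outer loop
      vertex 0.000 0.000 8.000
      vertex 3.000 4.000 8.000
      vertex 3.000 17.000 8.000
    endloop
  endfacet
  facet normal 0.0000 0.0000 1.0000
    outer loop
      vertex 0.000 0.000 8.000
      vertex 3.000 17.000 8.000
      vertex 0.000 17.000 8.000
    endloop
  endfacet
  facet normal 0.0000 -1.0000 0.0000
    outer loop
      vertex 0.000 0.000 0.000
      vertex 20.000 0.000 0.000
      vertex 20.000 0.000 8.000
    endloop
  endfacet
  facet normal 0.0000 -1.0000 0.0000
    outer loop
      vertex 0.000 0.000 0.000
      vertex 20.000 0.000 8.000
      vertex 0.000 0.000 8.000
    endloop
  endfacet
  facet normal 1.0000 0.0000 0.0000
    outer loop
      vertex 20.000 0.000 0.000
      vertex 20.000 4.000 0.000
      vertex 20.000 4.000 8.000
    endloop
  endfacet
  facet normal 1.0000 0.0000 0.0000
    outer loop
      vertex 20.000 0.000 0.000
      vertex 20.000 4.000 8.000
      vertex 20.000 0.000 8.000
    endloop
  endfacet
  facet normal 0.0000 1.0000 0.0000
    outer loop
      vertex 20.000 4.000 0.000
      vertex 3.000 4.000 0.000
      vertex 3.000 4.000 8.000
    endloop
  endfacet
  facet normal 0.0000 1.0000 0.0000
    outer loop
      vertex 20.000 4.000 0.000
      vertex 3.000 4.000 8.000
      vertex 20.000 4.000 8.000
    endloop
  endfacet
  facet normal 1.0000 0.0000 0.0000
    outer loop
      vertex 3.000 4.000 0.000
      vertex 3.000 17.000 0.000
      vertex 3.000 17.000 8.000
    endloop
  endfacet
  facet normal 1.0000 0.0000 0.0000
    outer loop
      vertex 3.000 4.000 0.000
      vertex 3.000 17.000 8.000
      vertex 3.000 4.000 8.000
    endloop
  endfacet
  facet normal 0.0000 1.0000 0.0000
    outer loop
      vertex 3.000 17.000 0.000
      vertex 0.000 17.000 0.000
      vertex 0.000 17.000 8.000
    endloop
  endfacet
  facet normal 0.0000 1.0000 0.0000
    outer loop
      vertex 3.000 17.000 0.000
      vertex 0.000 17.000 8.000
      vertex 3.000 17.000 8.000
    endloop
  endfacet
  facet normal -1.0000 0.0000 0.0000
    outer loop
      vertex 0.000 17.000 0.000
      vertex 0.000 0.000 0.000
      vertex 0.000 0.000 8.000
    endloop
  endfacet
  facet normal -1.0000 0.0000 0.0000
    outer loop
      vertex 0.000 17.000 0.000
      vertex 0.000 0.000 8.000
      vertex 0.000 17.000 8.000
    endloop
  endfacet
endsolid part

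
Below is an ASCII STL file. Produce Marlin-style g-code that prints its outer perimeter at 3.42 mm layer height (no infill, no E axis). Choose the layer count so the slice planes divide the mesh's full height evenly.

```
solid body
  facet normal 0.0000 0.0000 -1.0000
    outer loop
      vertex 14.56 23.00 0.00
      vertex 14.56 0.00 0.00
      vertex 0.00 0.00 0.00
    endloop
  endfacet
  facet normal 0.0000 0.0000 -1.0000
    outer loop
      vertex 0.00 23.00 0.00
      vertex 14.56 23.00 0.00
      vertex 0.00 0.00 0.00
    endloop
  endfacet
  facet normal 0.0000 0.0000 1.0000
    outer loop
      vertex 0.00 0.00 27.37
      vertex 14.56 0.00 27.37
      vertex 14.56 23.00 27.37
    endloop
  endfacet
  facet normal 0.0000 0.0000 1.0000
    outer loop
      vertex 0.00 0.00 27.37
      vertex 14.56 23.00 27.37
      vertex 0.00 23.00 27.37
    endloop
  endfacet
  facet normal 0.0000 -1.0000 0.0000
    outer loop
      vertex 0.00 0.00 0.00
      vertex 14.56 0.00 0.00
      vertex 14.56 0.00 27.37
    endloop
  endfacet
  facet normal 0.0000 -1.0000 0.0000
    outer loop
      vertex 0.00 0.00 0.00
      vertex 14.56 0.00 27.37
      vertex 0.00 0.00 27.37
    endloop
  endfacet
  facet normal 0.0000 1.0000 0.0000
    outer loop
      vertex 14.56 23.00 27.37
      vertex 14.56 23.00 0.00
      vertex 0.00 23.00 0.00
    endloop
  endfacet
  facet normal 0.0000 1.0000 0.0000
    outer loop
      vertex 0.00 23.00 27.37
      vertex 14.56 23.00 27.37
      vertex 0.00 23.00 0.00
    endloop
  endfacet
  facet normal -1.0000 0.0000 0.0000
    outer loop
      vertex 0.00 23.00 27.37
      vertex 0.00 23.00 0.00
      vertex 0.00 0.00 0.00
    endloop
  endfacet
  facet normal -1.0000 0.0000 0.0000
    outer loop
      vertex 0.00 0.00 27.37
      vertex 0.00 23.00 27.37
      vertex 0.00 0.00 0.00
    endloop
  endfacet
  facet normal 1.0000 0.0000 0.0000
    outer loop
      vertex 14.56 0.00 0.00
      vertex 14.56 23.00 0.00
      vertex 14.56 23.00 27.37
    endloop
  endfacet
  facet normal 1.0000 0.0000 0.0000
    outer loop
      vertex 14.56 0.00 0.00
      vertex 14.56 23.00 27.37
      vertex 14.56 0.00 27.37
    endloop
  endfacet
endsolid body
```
; perimeter-only toolpath
G21 ; units = mm
G90 ; absolute positioning
G28 ; home
; layer 1
G0 Z3.42
G0 X0.00 Y0.00
G1 X14.56 Y0.00
G1 X14.56 Y23.00
G1 X0.00 Y23.00
G1 X0.00 Y0.00
; layer 2
G0 Z6.84
G0 X0.00 Y0.00
G1 X14.56 Y0.00
G1 X14.56 Y23.00
G1 X0.00 Y23.00
G1 X0.00 Y0.00
; layer 3
G0 Z10.26
G0 X0.00 Y0.00
G1 X14.56 Y0.00
G1 X14.56 Y23.00
G1 X0.00 Y23.00
G1 X0.00 Y0.00
; layer 4
G0 Z13.69
G0 X0.00 Y0.00
G1 X14.56 Y0.00
G1 X14.56 Y23.00
G1 X0.00 Y23.00
G1 X0.00 Y0.00
; layer 5
G0 Z17.11
G0 X0.00 Y0.00
G1 X14.56 Y0.00
G1 X14.56 Y23.00
G1 X0.00 Y23.00
G1 X0.00 Y0.00
; layer 6
G0 Z20.53
G0 X0.00 Y0.00
G1 X14.56 Y0.00
G1 X14.56 Y23.00
G1 X0.00 Y23.00
G1 X0.00 Y0.00
; layer 7
G0 Z23.95
G0 X0.00 Y0.00
G1 X14.56 Y0.00
G1 X14.56 Y23.00
G1 X0.00 Y23.00
G1 X0.00 Y0.00
; layer 8
G0 Z27.37
G0 X0.00 Y0.00
G1 X14.56 Y0.00
G1 X14.56 Y23.00
G1 X0.00 Y23.00
G1 X0.00 Y0.00
M2 ; end

The solid is a rectangular box, roughly 14.6 × 23 mm footprint and 27.4 mm tall. Slicing at Δz = 3.42 mm — 8 equal slices spanning the solid's height, so layer i sits at z = i·h/8 — gives 8 non-empty perimeters. Each is a 4-segment closed polygon; G0 lifts to the layer z and rapids to the start vertex, then G1 traces the edges.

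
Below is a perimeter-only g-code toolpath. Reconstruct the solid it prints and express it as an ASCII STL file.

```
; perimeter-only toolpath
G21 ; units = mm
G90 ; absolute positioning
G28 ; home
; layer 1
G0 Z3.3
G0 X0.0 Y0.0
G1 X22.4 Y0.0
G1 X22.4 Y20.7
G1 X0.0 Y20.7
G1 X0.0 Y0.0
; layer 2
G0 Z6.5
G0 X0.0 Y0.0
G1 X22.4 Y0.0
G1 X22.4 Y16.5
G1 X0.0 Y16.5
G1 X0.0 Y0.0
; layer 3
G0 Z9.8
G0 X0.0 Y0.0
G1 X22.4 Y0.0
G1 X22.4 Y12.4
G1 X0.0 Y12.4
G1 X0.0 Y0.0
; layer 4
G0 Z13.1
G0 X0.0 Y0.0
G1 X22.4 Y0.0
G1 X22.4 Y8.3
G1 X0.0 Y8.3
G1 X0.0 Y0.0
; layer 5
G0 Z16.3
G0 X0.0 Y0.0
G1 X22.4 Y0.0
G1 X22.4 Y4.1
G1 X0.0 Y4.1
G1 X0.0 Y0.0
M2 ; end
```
solid part
  facet normal 0.0000 0.0000 -1.0000
    outer loop
      vertex 22.4 24.8 0.0
      vertex 22.4 0.0 0.0
      vertex 0.0 0.0 0.0
    endloop
  endfacet
  facet normal 0.0000 0.0000 -1.0000
    outer loop
      vertex 0.0 24.8 0.0
      vertex 22.4 24.8 0.0
      vertex 0.0 0.0 0.0
    endloop
  endfacet
  facet normal 0.0000 -1.0000 0.0000
    outer loop
      vertex 0.0 0.0 0.0
      vertex 22.4 0.0 0.0
      vertex 22.4 0.0 19.6
    endloop
  endfacet
  facet normal 0.0000 -1.0000 0.0000
    outer loop
      vertex 0.0 0.0 0.0
      vertex 22.4 0.0 19.6
      vertex 0.0 0.0 19.6
    endloop
  endfacet
  facet normal 0.0000 0.6201 0.7846
    outer loop
      vertex 0.0 0.0 19.6
      vertex 22.4 0.0 19.6
      vertex 22.4 24.8 0.0
    endloop
  endfacet
  facet normal 0.0000 0.6201 0.7846
    outer loop
      vertex 0.0 0.0 19.6
      vertex 22.4 24.8 0.0
      vertex 0.0 24.8 0.0
    endloop
  endfacet
  facet normal -1.0000 0.0000 0.0000
    outer loop
      vertex 0.0 0.0 19.6
      vertex 0.0 24.8 0.0
      vertex 0.0 0.0 0.0
    endloop
  endfacet
  facet normal 1.0000 0.0000 0.0000
    outer loop
      vertex 22.4 0.0 0.0
      vertex 22.4 24.8 0.0
      vertex 22.4 0.0 19.6
    endloop
  endfacet
endsolid part

The G0 Z moves step by Δz≈3.3 mm. The G1 loops shrink linearly with z, so the solid tapers from its base footprint up to z≈19.6. Closing with a flat bottom cap and the tapered top and triangulating gives 8 facets — a wedge (ramp): 22.4 × 24.8 mm base, rising to 19.6 mm along the y=0 edge and sloping linearly to z=0 at y=24.8.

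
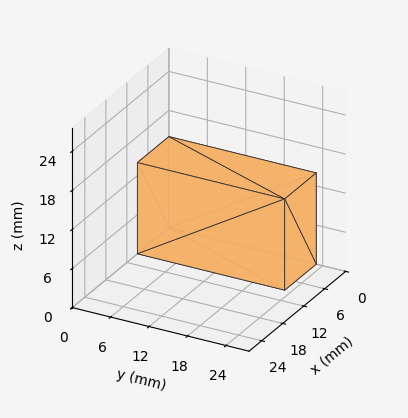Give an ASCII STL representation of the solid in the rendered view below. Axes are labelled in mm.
Reading the render: the shape is a rectangular box, roughly 9 × 23 mm footprint and 14 mm tall (dimensions read to the nearest mm from the axis ticks). For the STL, each face is triangulated and given an outward normal.

solid part
  facet normal 0.0000 0.0000 -1.0000
    outer loop
      vertex 9.000 23.000 0.000
      vertex 9.000 0.000 0.000
      vertex 0.000 0.000 0.000
    endloop
  endfacet
  facet normal 0.0000 0.0000 -1.0000
    outer loop
      vertex 0.000 23.000 0.000
      vertex 9.000 23.000 0.000
      vertex 0.000 0.000 0.000
    endloop
  endfacet
  facet normal 0.0000 0.0000 1.0000
    outer loop
      vertex 0.000 0.000 14.000
      vertex 9.000 0.000 14.000
      vertex 9.000 23.000 14.000
    endloop
  endfacet
  facet normal 0.0000 0.0000 1.0000
    outer loop
      vertex 0.000 0.000 14.000
      vertex 9.000 23.000 14.000
      vertex 0.000 23.000 14.000
    endloop
  endfacet
  facet normal 0.0000 -1.0000 0.0000
    outer loop
      vertex 0.000 0.000 0.000
      vertex 9.000 0.000 0.000
      vertex 9.000 0.000 14.000
    endloop
  endfacet
  facet normal 0.0000 -1.0000 0.0000
    outer loop
      vertex 0.000 0.000 0.000
      vertex 9.000 0.000 14.000
      vertex 0.000 0.000 14.000
    endloop
  endfacet
  facet normal 0.0000 1.0000 0.0000
    outer loop
      vertex 9.000 23.000 14.000
      vertex 9.000 23.000 0.000
      vertex 0.000 23.000 0.000
    endloop
  endfacet
  facet normal 0.0000 1.0000 0.0000
    outer loop
      vertex 0.000 23.000 14.000
      vertex 9.000 23.000 14.000
      vertex 0.000 23.000 0.000
    endloop
  endfacet
  facet normal -1.0000 0.0000 0.0000
    outer loop
      vertex 0.000 23.000 14.000
      vertex 0.000 23.000 0.000
      vertex 0.000 0.000 0.000
    endloop
  endfacet
  facet normal -1.0000 0.0000 0.0000
    outer loop
      vertex 0.000 0.000 14.000
      vertex 0.000 23.000 14.000
      vertex 0.000 0.000 0.000
    endloop
  endfacet
  facet normal 1.0000 0.0000 0.0000
    outer loop
      vertex 9.000 0.000 0.000
      vertex 9.000 23.000 0.000
      vertex 9.000 23.000 14.000
    endloop
  endfacet
  facet normal 1.0000 0.0000 0.0000
    outer loop
      vertex 9.000 0.000 0.000
      vertex 9.000 23.000 14.000
      vertex 9.000 0.000 14.000
    endloop
  endfacet
endsolid part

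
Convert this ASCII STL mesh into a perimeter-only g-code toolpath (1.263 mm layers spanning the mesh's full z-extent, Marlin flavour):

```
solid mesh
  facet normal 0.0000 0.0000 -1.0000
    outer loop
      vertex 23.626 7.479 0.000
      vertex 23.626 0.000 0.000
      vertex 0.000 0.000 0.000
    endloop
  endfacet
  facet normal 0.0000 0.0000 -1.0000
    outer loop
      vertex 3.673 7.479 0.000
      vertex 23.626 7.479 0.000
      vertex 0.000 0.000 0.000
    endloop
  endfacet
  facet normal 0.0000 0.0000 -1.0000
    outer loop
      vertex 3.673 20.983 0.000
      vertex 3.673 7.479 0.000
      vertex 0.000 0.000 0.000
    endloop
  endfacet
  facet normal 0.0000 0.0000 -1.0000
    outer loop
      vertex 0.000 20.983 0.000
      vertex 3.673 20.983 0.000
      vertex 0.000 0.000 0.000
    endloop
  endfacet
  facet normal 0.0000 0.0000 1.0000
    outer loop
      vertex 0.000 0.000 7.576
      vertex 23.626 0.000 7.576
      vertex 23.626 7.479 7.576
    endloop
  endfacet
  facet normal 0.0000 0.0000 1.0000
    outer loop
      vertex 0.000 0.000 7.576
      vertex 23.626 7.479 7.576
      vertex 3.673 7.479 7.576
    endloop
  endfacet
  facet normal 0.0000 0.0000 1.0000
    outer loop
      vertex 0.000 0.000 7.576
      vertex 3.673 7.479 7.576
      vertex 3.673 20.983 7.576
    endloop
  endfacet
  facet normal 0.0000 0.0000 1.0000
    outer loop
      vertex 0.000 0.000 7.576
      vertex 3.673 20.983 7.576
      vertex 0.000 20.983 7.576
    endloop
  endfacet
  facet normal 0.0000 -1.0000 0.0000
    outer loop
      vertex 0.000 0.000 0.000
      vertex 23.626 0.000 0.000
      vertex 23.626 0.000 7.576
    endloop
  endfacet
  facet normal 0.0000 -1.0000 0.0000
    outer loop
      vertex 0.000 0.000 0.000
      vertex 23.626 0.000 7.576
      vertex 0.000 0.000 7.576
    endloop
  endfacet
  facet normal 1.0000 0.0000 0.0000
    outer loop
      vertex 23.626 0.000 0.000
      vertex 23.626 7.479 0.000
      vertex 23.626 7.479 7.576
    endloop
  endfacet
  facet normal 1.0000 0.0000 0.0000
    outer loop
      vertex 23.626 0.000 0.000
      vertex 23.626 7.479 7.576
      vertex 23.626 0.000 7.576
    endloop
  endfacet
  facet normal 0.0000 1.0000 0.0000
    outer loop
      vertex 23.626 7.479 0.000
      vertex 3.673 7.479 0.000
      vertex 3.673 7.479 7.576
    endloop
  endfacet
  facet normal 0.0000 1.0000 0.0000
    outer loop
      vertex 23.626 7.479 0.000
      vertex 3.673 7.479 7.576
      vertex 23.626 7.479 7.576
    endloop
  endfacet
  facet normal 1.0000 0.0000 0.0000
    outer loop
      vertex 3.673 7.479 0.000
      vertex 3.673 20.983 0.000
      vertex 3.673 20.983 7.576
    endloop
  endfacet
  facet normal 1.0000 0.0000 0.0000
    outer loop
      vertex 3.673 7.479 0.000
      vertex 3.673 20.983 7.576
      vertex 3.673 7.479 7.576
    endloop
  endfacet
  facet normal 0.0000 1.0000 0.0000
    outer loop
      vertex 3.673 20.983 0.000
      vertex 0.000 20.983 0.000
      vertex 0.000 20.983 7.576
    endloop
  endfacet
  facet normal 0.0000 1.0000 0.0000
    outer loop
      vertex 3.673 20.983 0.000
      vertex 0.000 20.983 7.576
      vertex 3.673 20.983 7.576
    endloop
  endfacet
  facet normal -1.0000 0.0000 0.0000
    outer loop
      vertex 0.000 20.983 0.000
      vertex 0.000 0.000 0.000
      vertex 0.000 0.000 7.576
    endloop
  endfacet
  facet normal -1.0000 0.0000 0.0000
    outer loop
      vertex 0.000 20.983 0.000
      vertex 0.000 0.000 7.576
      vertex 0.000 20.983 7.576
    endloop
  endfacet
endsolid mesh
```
; perimeter-only toolpath
G21 ; units = mm
G90 ; absolute positioning
G28 ; home
; layer 1
G0 Z1.263
G0 X0.000 Y0.000
G1 X23.626 Y0.000
G1 X23.626 Y7.479
G1 X3.673 Y7.479
G1 X3.673 Y20.983
G1 X0.000 Y20.983
G1 X0.000 Y0.000
; layer 2
G0 Z2.525
G0 X0.000 Y0.000
G1 X23.626 Y0.000
G1 X23.626 Y7.479
G1 X3.673 Y7.479
G1 X3.673 Y20.983
G1 X0.000 Y20.983
G1 X0.000 Y0.000
; layer 3
G0 Z3.788
G0 X0.000 Y0.000
G1 X23.626 Y0.000
G1 X23.626 Y7.479
G1 X3.673 Y7.479
G1 X3.673 Y20.983
G1 X0.000 Y20.983
G1 X0.000 Y0.000
; layer 4
G0 Z5.051
G0 X0.000 Y0.000
G1 X23.626 Y0.000
G1 X23.626 Y7.479
G1 X3.673 Y7.479
G1 X3.673 Y20.983
G1 X0.000 Y20.983
G1 X0.000 Y0.000
; layer 5
G0 Z6.313
G0 X0.000 Y0.000
G1 X23.626 Y0.000
G1 X23.626 Y7.479
G1 X3.673 Y7.479
G1 X3.673 Y20.983
G1 X0.000 Y20.983
G1 X0.000 Y0.000
; layer 6
G0 Z7.576
G0 X0.000 Y0.000
G1 X23.626 Y0.000
G1 X23.626 Y7.479
G1 X3.673 Y7.479
G1 X3.673 Y20.983
G1 X0.000 Y20.983
G1 X0.000 Y0.000
M2 ; end

The solid is an L-shaped prism: outer 23.6 × 21 mm, arm thicknesses ≈ 7.48 mm (horizontal) and 3.67 mm (vertical), extruded 7.58 mm in z. Slicing at Δz = 1.263 mm — 6 equal slices spanning the solid's height, so layer i sits at z = i·h/6 — gives 6 non-empty perimeters. Each is a 6-segment closed polygon; G0 lifts to the layer z and rapids to the start vertex, then G1 traces the edges.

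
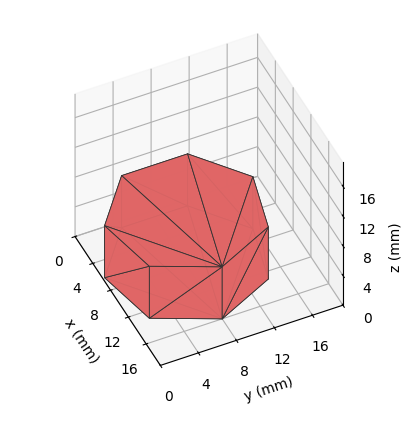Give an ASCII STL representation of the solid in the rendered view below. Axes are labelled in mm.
Reading the render: the shape is a regular 7-sided prism (a cylinder approximated with 7 flat sides), circumscribed radius ≈ 8 mm, height ≈ 7 mm (dimensions read to the nearest mm from the axis ticks). For the STL, each face is triangulated and given an outward normal.

solid part
  facet normal 0.0000 0.0000 -1.0000
    outer loop
      vertex 6.220 15.799 0.000
      vertex 12.988 14.255 0.000
      vertex 16.000 8.000 0.000
    endloop
  endfacet
  facet normal 0.0000 0.0000 -1.0000
    outer loop
      vertex 0.792 11.471 0.000
      vertex 6.220 15.799 0.000
      vertex 16.000 8.000 0.000
    endloop
  endfacet
  facet normal 0.0000 0.0000 -1.0000
    outer loop
      vertex 0.792 4.529 0.000
      vertex 0.792 11.471 0.000
      vertex 16.000 8.000 0.000
    endloop
  endfacet
  facet normal 0.0000 0.0000 -1.0000
    outer loop
      vertex 6.220 0.201 0.000
      vertex 0.792 4.529 0.000
      vertex 16.000 8.000 0.000
    endloop
  endfacet
  facet normal 0.0000 0.0000 -1.0000
    outer loop
      vertex 12.988 1.745 0.000
      vertex 6.220 0.201 0.000
      vertex 16.000 8.000 0.000
    endloop
  endfacet
  facet normal 0.0000 0.0000 1.0000
    outer loop
      vertex 16.000 8.000 7.000
      vertex 12.988 14.255 7.000
      vertex 6.220 15.799 7.000
    endloop
  endfacet
  facet normal 0.0000 0.0000 1.0000
    outer loop
      vertex 16.000 8.000 7.000
      vertex 6.220 15.799 7.000
      vertex 0.792 11.471 7.000
    endloop
  endfacet
  facet normal 0.0000 0.0000 1.0000
    outer loop
      vertex 16.000 8.000 7.000
      vertex 0.792 11.471 7.000
      vertex 0.792 4.529 7.000
    endloop
  endfacet
  facet normal 0.0000 0.0000 1.0000
    outer loop
      vertex 16.000 8.000 7.000
      vertex 0.792 4.529 7.000
      vertex 6.220 0.201 7.000
    endloop
  endfacet
  facet normal 0.0000 0.0000 1.0000
    outer loop
      vertex 16.000 8.000 7.000
      vertex 6.220 0.201 7.000
      vertex 12.988 1.745 7.000
    endloop
  endfacet
  facet normal 0.9010 0.4339 0.0000
    outer loop
      vertex 16.000 8.000 0.000
      vertex 12.988 14.255 0.000
      vertex 12.988 14.255 7.000
    endloop
  endfacet
  facet normal 0.9010 0.4339 0.0000
    outer loop
      vertex 16.000 8.000 0.000
      vertex 12.988 14.255 7.000
      vertex 16.000 8.000 7.000
    endloop
  endfacet
  facet normal 0.2224 0.9750 0.0000
    outer loop
      vertex 12.988 14.255 0.000
      vertex 6.220 15.799 0.000
      vertex 6.220 15.799 7.000
    endloop
  endfacet
  facet normal 0.2224 0.9750 0.0000
    outer loop
      vertex 12.988 14.255 0.000
      vertex 6.220 15.799 7.000
      vertex 12.988 14.255 7.000
    endloop
  endfacet
  facet normal -0.6234 0.7819 0.0000
    outer loop
      vertex 6.220 15.799 0.000
      vertex 0.792 11.471 0.000
      vertex 0.792 11.471 7.000
    endloop
  endfacet
  facet normal -0.6234 0.7819 0.0000
    outer loop
      vertex 6.220 15.799 0.000
      vertex 0.792 11.471 7.000
      vertex 6.220 15.799 7.000
    endloop
  endfacet
  facet normal -1.0000 0.0000 0.0000
    outer loop
      vertex 0.792 11.471 0.000
      vertex 0.792 4.529 0.000
      vertex 0.792 4.529 7.000
    endloop
  endfacet
  facet normal -1.0000 0.0000 0.0000
    outer loop
      vertex 0.792 11.471 0.000
      vertex 0.792 4.529 7.000
      vertex 0.792 11.471 7.000
    endloop
  endfacet
  facet normal -0.6234 -0.7819 0.0000
    outer loop
      vertex 0.792 4.529 0.000
      vertex 6.220 0.201 0.000
      vertex 6.220 0.201 7.000
    endloop
  endfacet
  facet normal -0.6234 -0.7819 0.0000
    outer loop
      vertex 0.792 4.529 0.000
      vertex 6.220 0.201 7.000
      vertex 0.792 4.529 7.000
    endloop
  endfacet
  facet normal 0.2224 -0.9750 0.0000
    outer loop
      vertex 6.220 0.201 0.000
      vertex 12.988 1.745 0.000
      vertex 12.988 1.745 7.000
    endloop
  endfacet
  facet normal 0.2224 -0.9750 0.0000
    outer loop
      vertex 6.220 0.201 0.000
      vertex 12.988 1.745 7.000
      vertex 6.220 0.201 7.000
    endloop
  endfacet
  facet normal 0.9010 -0.4339 0.0000
    outer loop
      vertex 12.988 1.745 0.000
      vertex 16.000 8.000 0.000
      vertex 16.000 8.000 7.000
    endloop
  endfacet
  facet normal 0.9010 -0.4339 0.0000
    outer loop
      vertex 12.988 1.745 0.000
      vertex 16.000 8.000 7.000
      vertex 12.988 1.745 7.000
    endloop
  endfacet
endsolid part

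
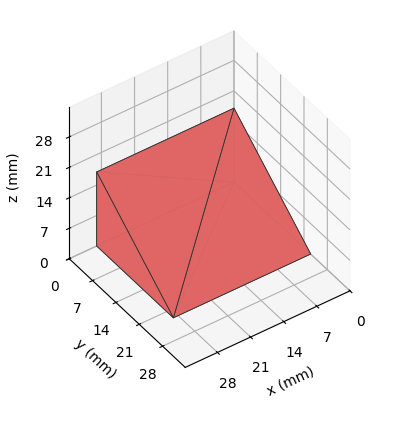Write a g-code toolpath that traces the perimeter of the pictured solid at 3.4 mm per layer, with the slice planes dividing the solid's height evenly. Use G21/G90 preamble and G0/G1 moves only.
Reading the render: the shape is a wedge (ramp): 29 × 23 mm base, rising to 17 mm along the y=0 edge and sloping linearly to z=0 at y=23 (dimensions read to the nearest mm from the axis ticks). For the g-code, the solid's height is divided into equal slices at the stated Δz and each level perimeter traced with G1 moves after a G0 lift.

; perimeter-only toolpath
G21 ; units = mm
G90 ; absolute positioning
G28 ; home
; layer 1
G0 Z3.4
G0 X0.0 Y0.0
G1 X29.0 Y0.0
G1 X29.0 Y18.4
G1 X0.0 Y18.4
G1 X0.0 Y0.0
; layer 2
G0 Z6.8
G0 X0.0 Y0.0
G1 X29.0 Y0.0
G1 X29.0 Y13.8
G1 X0.0 Y13.8
G1 X0.0 Y0.0
; layer 3
G0 Z10.2
G0 X0.0 Y0.0
G1 X29.0 Y0.0
G1 X29.0 Y9.2
G1 X0.0 Y9.2
G1 X0.0 Y0.0
; layer 4
G0 Z13.6
G0 X0.0 Y0.0
G1 X29.0 Y0.0
G1 X29.0 Y4.6
G1 X0.0 Y4.6
G1 X0.0 Y0.0
M2 ; end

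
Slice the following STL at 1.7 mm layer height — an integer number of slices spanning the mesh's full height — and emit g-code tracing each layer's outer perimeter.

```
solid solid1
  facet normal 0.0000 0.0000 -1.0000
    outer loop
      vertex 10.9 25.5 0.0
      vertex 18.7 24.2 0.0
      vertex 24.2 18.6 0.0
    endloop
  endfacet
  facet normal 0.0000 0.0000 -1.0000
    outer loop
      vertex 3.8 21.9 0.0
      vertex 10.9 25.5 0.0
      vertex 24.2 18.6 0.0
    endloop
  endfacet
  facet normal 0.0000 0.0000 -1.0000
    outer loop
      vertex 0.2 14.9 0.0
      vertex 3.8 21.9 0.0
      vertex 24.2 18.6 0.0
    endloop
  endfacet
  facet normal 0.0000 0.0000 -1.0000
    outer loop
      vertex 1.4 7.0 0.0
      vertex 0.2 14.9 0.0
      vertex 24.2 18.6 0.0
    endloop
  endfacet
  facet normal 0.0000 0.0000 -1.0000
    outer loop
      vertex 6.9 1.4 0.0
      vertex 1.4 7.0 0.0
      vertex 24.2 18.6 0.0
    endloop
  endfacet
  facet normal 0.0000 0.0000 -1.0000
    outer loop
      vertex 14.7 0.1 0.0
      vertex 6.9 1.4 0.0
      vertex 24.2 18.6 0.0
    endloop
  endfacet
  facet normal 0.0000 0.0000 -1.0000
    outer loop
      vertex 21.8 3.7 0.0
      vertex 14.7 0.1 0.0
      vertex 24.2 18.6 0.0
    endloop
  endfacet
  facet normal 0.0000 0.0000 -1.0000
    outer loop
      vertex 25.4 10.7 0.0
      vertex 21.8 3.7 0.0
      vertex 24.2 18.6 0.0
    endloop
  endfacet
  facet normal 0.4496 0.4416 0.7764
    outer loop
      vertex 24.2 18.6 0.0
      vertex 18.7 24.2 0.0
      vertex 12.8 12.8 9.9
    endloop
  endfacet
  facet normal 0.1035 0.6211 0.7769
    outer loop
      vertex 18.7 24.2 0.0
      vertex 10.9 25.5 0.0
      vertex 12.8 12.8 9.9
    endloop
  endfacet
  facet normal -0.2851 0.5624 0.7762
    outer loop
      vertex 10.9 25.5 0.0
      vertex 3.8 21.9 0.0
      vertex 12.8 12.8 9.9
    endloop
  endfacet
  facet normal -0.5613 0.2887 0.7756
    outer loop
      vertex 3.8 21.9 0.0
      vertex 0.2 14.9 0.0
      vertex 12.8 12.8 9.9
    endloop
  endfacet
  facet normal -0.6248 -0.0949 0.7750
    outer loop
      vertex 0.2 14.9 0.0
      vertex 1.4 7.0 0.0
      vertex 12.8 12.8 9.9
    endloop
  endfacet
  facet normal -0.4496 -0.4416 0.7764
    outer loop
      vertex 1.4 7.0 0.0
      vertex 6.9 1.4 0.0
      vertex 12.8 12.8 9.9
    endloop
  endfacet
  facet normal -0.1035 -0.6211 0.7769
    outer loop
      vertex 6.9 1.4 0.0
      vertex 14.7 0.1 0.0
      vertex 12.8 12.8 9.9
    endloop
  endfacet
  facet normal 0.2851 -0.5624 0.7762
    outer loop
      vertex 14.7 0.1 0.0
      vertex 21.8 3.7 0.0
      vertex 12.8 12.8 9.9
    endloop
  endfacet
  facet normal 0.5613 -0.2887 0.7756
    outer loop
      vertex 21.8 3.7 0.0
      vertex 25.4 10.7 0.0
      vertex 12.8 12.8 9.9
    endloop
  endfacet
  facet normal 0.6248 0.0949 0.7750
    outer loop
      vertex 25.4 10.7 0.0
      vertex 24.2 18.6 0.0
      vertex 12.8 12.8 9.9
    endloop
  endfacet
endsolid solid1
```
; perimeter-only toolpath
G21 ; units = mm
G90 ; absolute positioning
G28 ; home
; layer 1
G0 Z1.7
G0 X22.3 Y17.6
G1 X17.7 Y22.3
G1 X11.2 Y23.4
G1 X5.3 Y20.4
G1 X2.3 Y14.6
G1 X3.3 Y8.0
G1 X7.9 Y3.3
G1 X14.4 Y2.2
G1 X20.3 Y5.2
G1 X23.3 Y11.1
G1 X22.3 Y17.6
; layer 2
G0 Z3.3
G0 X20.4 Y16.7
G1 X16.7 Y20.4
G1 X11.5 Y21.3
G1 X6.8 Y18.9
G1 X4.4 Y14.2
G1 X5.2 Y8.9
G1 X8.9 Y5.2
G1 X14.1 Y4.3
G1 X18.8 Y6.7
G1 X21.2 Y11.4
G1 X20.4 Y16.7
; layer 3
G0 Z5.0
G0 X18.5 Y15.7
G1 X15.8 Y18.5
G1 X11.9 Y19.1
G1 X8.3 Y17.4
G1 X6.5 Y13.9
G1 X7.1 Y9.9
G1 X9.9 Y7.1
G1 X13.8 Y6.5
G1 X17.3 Y8.2
G1 X19.1 Y11.8
G1 X18.5 Y15.7
; layer 4
G0 Z6.6
G0 X16.6 Y14.7
G1 X14.8 Y16.6
G1 X12.2 Y17.0
G1 X9.8 Y15.8
G1 X8.6 Y13.5
G1 X9.0 Y10.9
G1 X10.8 Y9.0
G1 X13.4 Y8.6
G1 X15.8 Y9.8
G1 X17.0 Y12.1
G1 X16.6 Y14.7
; layer 5
G0 Z8.2
G0 X14.7 Y13.8
G1 X13.8 Y14.7
G1 X12.5 Y14.9
G1 X11.3 Y14.3
G1 X10.7 Y13.2
G1 X10.9 Y11.8
G1 X11.8 Y10.9
G1 X13.1 Y10.7
G1 X14.3 Y11.3
G1 X14.9 Y12.4
G1 X14.7 Y13.8
M2 ; end

The solid is a regular 10-sided pyramid, base circumscribed radius ≈ 12.8 mm, apex at z ≈ 9.9 mm. Slicing at Δz = 1.7 mm — 6 equal slices spanning the solid's height, so layer i sits at z = i·h/6 — gives 5 non-empty perimeters. Each is a 10-segment closed polygon; G0 lifts to the layer z and rapids to the start vertex, then G1 traces the edges. The cross-section shrinks linearly with z (the slice at the apex is degenerate and omitted).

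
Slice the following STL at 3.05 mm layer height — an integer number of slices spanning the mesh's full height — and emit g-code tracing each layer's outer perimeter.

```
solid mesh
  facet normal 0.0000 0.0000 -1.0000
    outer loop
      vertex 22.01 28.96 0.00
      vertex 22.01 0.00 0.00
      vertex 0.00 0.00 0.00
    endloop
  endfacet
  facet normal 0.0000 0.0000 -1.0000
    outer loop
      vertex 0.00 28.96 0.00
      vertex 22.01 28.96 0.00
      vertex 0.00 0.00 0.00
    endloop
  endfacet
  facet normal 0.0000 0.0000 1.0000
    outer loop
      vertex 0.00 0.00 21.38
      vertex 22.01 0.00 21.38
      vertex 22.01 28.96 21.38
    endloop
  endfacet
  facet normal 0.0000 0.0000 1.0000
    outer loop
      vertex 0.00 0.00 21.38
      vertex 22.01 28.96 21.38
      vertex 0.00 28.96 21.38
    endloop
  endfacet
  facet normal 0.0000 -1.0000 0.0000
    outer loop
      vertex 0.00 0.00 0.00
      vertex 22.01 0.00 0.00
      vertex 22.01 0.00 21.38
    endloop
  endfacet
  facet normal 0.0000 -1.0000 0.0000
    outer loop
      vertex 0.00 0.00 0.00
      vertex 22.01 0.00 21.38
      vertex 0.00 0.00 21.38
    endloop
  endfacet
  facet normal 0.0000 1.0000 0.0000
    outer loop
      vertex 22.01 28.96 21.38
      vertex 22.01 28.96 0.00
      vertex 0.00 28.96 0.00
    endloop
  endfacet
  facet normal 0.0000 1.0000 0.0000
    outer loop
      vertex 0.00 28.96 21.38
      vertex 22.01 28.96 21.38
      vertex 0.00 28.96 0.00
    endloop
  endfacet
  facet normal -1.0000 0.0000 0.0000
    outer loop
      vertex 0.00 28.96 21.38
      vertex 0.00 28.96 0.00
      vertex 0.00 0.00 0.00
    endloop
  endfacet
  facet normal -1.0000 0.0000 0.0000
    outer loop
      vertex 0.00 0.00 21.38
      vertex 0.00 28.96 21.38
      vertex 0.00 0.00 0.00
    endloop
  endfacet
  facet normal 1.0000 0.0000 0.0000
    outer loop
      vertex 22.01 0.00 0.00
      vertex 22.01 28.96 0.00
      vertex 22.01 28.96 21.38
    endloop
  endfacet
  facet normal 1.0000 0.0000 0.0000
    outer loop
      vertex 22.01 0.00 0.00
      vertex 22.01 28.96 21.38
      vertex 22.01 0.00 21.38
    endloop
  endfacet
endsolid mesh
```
; perimeter-only toolpath
G21 ; units = mm
G90 ; absolute positioning
G28 ; home
; layer 1
G0 Z3.05
G0 X0.00 Y0.00
G1 X22.01 Y0.00
G1 X22.01 Y28.96
G1 X0.00 Y28.96
G1 X0.00 Y0.00
; layer 2
G0 Z6.11
G0 X0.00 Y0.00
G1 X22.01 Y0.00
G1 X22.01 Y28.96
G1 X0.00 Y28.96
G1 X0.00 Y0.00
; layer 3
G0 Z9.16
G0 X0.00 Y0.00
G1 X22.01 Y0.00
G1 X22.01 Y28.96
G1 X0.00 Y28.96
G1 X0.00 Y0.00
; layer 4
G0 Z12.22
G0 X0.00 Y0.00
G1 X22.01 Y0.00
G1 X22.01 Y28.96
G1 X0.00 Y28.96
G1 X0.00 Y0.00
; layer 5
G0 Z15.27
G0 X0.00 Y0.00
G1 X22.01 Y0.00
G1 X22.01 Y28.96
G1 X0.00 Y28.96
G1 X0.00 Y0.00
; layer 6
G0 Z18.33
G0 X0.00 Y0.00
G1 X22.01 Y0.00
G1 X22.01 Y28.96
G1 X0.00 Y28.96
G1 X0.00 Y0.00
; layer 7
G0 Z21.38
G0 X0.00 Y0.00
G1 X22.01 Y0.00
G1 X22.01 Y28.96
G1 X0.00 Y28.96
G1 X0.00 Y0.00
M2 ; end

The solid is a rectangular box, roughly 22 × 29 mm footprint and 21.4 mm tall. Slicing at Δz = 3.05 mm — 7 equal slices spanning the solid's height, so layer i sits at z = i·h/7 — gives 7 non-empty perimeters. Each is a 4-segment closed polygon; G0 lifts to the layer z and rapids to the start vertex, then G1 traces the edges.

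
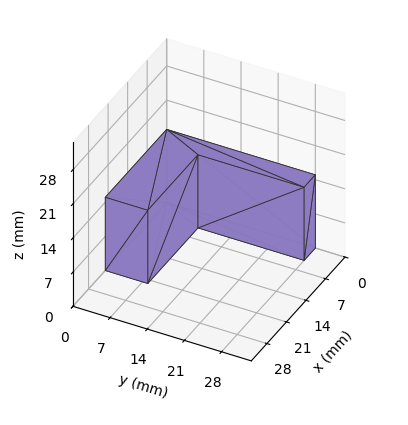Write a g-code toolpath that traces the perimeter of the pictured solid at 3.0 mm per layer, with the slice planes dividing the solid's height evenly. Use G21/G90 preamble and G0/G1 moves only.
Reading the render: the shape is an L-shaped prism: outer 22 × 28 mm, arm thicknesses ≈ 8 mm (horizontal) and 4 mm (vertical), extruded 15 mm in z (dimensions read to the nearest mm from the axis ticks). For the g-code, the solid's height is divided into equal slices at the stated Δz and each level perimeter traced with G1 moves after a G0 lift.

; perimeter-only toolpath
G21 ; units = mm
G90 ; absolute positioning
G28 ; home
; layer 1
G0 Z3.0
G0 X0.0 Y0.0
G1 X22.0 Y0.0
G1 X22.0 Y8.0
G1 X4.0 Y8.0
G1 X4.0 Y28.0
G1 X0.0 Y28.0
G1 X0.0 Y0.0
; layer 2
G0 Z6.0
G0 X0.0 Y0.0
G1 X22.0 Y0.0
G1 X22.0 Y8.0
G1 X4.0 Y8.0
G1 X4.0 Y28.0
G1 X0.0 Y28.0
G1 X0.0 Y0.0
; layer 3
G0 Z9.0
G0 X0.0 Y0.0
G1 X22.0 Y0.0
G1 X22.0 Y8.0
G1 X4.0 Y8.0
G1 X4.0 Y28.0
G1 X0.0 Y28.0
G1 X0.0 Y0.0
; layer 4
G0 Z12.0
G0 X0.0 Y0.0
G1 X22.0 Y0.0
G1 X22.0 Y8.0
G1 X4.0 Y8.0
G1 X4.0 Y28.0
G1 X0.0 Y28.0
G1 X0.0 Y0.0
; layer 5
G0 Z15.0
G0 X0.0 Y0.0
G1 X22.0 Y0.0
G1 X22.0 Y8.0
G1 X4.0 Y8.0
G1 X4.0 Y28.0
G1 X0.0 Y28.0
G1 X0.0 Y0.0
M2 ; end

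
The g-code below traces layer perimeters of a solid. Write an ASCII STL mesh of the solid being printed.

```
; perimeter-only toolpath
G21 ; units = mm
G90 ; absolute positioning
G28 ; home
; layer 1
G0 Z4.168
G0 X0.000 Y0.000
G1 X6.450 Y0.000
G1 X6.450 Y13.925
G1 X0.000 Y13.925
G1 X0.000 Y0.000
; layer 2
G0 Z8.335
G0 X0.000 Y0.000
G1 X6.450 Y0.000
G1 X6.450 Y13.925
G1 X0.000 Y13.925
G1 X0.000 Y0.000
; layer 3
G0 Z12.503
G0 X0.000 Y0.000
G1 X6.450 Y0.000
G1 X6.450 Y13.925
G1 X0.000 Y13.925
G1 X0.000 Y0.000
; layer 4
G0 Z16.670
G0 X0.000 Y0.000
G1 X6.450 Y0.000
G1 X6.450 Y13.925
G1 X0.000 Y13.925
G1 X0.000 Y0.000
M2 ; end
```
solid part
  facet normal 0.0000 0.0000 -1.0000
    outer loop
      vertex 6.450 13.925 0.000
      vertex 6.450 0.000 0.000
      vertex 0.000 0.000 0.000
    endloop
  endfacet
  facet normal 0.0000 0.0000 -1.0000
    outer loop
      vertex 0.000 13.925 0.000
      vertex 6.450 13.925 0.000
      vertex 0.000 0.000 0.000
    endloop
  endfacet
  facet normal 0.0000 0.0000 1.0000
    outer loop
      vertex 0.000 0.000 16.670
      vertex 6.450 0.000 16.670
      vertex 6.450 13.925 16.670
    endloop
  endfacet
  facet normal 0.0000 0.0000 1.0000
    outer loop
      vertex 0.000 0.000 16.670
      vertex 6.450 13.925 16.670
      vertex 0.000 13.925 16.670
    endloop
  endfacet
  facet normal 0.0000 -1.0000 0.0000
    outer loop
      vertex 0.000 0.000 0.000
      vertex 6.450 0.000 0.000
      vertex 6.450 0.000 16.670
    endloop
  endfacet
  facet normal 0.0000 -1.0000 0.0000
    outer loop
      vertex 0.000 0.000 0.000
      vertex 6.450 0.000 16.670
      vertex 0.000 0.000 16.670
    endloop
  endfacet
  facet normal 0.0000 1.0000 0.0000
    outer loop
      vertex 6.450 13.925 16.670
      vertex 6.450 13.925 0.000
      vertex 0.000 13.925 0.000
    endloop
  endfacet
  facet normal 0.0000 1.0000 0.0000
    outer loop
      vertex 0.000 13.925 16.670
      vertex 6.450 13.925 16.670
      vertex 0.000 13.925 0.000
    endloop
  endfacet
  facet normal -1.0000 0.0000 0.0000
    outer loop
      vertex 0.000 13.925 16.670
      vertex 0.000 13.925 0.000
      vertex 0.000 0.000 0.000
    endloop
  endfacet
  facet normal -1.0000 0.0000 0.0000
    outer loop
      vertex 0.000 0.000 16.670
      vertex 0.000 13.925 16.670
      vertex 0.000 0.000 0.000
    endloop
  endfacet
  facet normal 1.0000 0.0000 0.0000
    outer loop
      vertex 6.450 0.000 0.000
      vertex 6.450 13.925 0.000
      vertex 6.450 13.925 16.670
    endloop
  endfacet
  facet normal 1.0000 0.0000 0.0000
    outer loop
      vertex 6.450 0.000 0.000
      vertex 6.450 13.925 16.670
      vertex 6.450 0.000 16.670
    endloop
  endfacet
endsolid part

The G0 Z moves step by Δz≈4.168 mm. Every layer's G1 loop is the same polygon, so the solid is a straight extrusion of it from z=0 to z≈16.7. Closing with flat bottom and top caps and triangulating gives 12 facets — a rectangular box, roughly 6.45 × 13.9 mm footprint and 16.7 mm tall.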